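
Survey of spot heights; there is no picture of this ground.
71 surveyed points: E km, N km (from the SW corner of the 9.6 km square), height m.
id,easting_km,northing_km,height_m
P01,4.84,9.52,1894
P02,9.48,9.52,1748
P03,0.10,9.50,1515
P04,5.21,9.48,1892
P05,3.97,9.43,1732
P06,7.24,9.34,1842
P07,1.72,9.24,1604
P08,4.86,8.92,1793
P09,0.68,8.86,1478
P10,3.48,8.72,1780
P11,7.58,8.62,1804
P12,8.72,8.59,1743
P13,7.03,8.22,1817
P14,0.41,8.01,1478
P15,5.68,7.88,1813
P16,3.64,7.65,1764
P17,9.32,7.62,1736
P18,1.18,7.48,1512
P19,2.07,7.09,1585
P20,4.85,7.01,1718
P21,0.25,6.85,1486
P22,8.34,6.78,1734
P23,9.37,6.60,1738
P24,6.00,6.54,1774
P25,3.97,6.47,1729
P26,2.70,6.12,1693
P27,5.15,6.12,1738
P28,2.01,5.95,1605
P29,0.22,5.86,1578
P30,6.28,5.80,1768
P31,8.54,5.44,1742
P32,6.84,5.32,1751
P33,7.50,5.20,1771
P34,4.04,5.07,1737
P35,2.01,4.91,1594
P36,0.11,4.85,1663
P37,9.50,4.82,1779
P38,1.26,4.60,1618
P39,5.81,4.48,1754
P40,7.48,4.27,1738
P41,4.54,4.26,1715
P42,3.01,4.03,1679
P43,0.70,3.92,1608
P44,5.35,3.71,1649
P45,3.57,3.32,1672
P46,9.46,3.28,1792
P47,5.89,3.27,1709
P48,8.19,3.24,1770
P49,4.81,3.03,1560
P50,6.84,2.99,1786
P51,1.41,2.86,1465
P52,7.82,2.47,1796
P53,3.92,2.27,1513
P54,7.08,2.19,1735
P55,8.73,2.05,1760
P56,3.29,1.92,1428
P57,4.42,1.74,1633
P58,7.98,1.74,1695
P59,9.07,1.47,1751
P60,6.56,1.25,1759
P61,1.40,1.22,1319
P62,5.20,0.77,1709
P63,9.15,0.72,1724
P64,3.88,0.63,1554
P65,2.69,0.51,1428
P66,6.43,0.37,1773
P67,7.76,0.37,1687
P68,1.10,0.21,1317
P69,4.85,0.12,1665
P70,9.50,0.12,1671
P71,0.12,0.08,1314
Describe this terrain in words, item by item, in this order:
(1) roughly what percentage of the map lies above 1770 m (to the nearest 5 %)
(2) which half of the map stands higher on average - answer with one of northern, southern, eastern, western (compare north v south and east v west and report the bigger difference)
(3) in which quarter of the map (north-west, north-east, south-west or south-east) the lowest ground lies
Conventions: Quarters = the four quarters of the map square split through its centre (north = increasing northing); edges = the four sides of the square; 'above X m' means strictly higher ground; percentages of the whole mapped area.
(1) Roughly 20 % of the ground is higher than 1770 m.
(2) The eastern half stands higher on average than the western half.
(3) Look to the south-west quarter for the lowest ground.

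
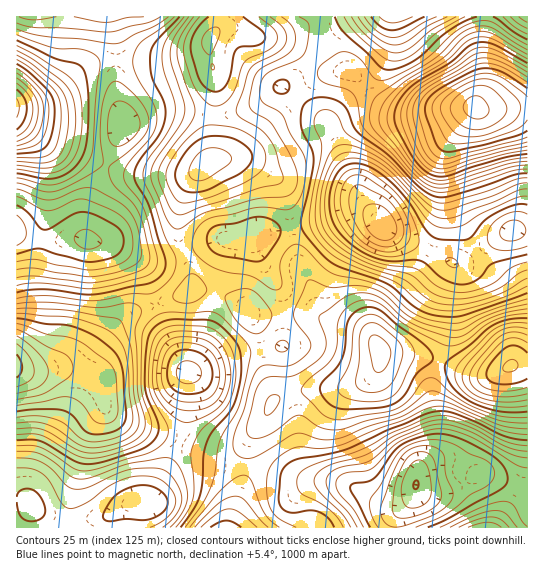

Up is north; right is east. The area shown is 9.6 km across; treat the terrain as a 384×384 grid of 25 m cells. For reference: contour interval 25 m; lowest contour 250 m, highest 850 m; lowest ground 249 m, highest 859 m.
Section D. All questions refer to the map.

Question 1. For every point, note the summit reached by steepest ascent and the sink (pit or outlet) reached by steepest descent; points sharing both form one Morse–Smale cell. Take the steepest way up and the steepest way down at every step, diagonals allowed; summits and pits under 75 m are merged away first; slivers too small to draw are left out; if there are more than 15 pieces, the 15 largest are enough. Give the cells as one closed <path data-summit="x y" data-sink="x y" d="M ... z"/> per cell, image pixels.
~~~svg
<path data-summit="475 107" data-sink="382 226" d="M313 61l-3 0-27 26 45 36 33 76 25 30 68 35 11-3 46-30 17-1-1-122-48 1-10-2-36 4-31 0-9-3-16-9-27-28-20 1z"/><path data-summit="207 163" data-sink="382 226" d="M235 28l-13 0-5 3-6 6-3 6 7 34 0 26-3 11 1 37-2 10-22 21-8 19-4 29 6 21 35-11 28 0 25-9 43-7 39-13 12 0 9 6 1-2-16-21-31-71-45-36 28-26-28-18-12-4-14-2z"/><path data-summit="379 350" data-sink="382 226" d="M365 211l-12 0-23 9-59 11-18 7 8 23 20 33 3 20 33 1 14 6 16 3 19 8 17 21 36 3 20 5 10-31 2-36 5-17 0-11-13-9-53-25-15-15z"/><path data-summit="207 163" data-sink="17 231" d="M207 47l-8 6-28 7-55 1 0 30 7 35-35 81-3 19 0 12 2 2 22 3 36 16 20 0 18-6-6-23 4-29 8-19 22-21 2-10-1-37 3-11 0-26z"/><path data-summit="17 366" data-sink="143 502" d="M17 368l0 132 8 1 10 10 20 6 43 2 7-2 24-13 17-1 6-6 27-52-1-4-49-17-16-8-9-11-5-27-6-3-23-6-45 2z"/><path data-summit="379 350" data-sink="415 485" d="M382 352l-2 1 0 10-4 8-9 9-8 4-22 5-35 2-9 2-1 2 7 24 1 38 5 13 9 7 28 6 39 20 17 2 11-5 4-6 6-24 14-19 4-9-5-60 8-20-21-6z"/><path data-summit="510 366" data-sink="189 373" d="M202 289l-11 0-8 6-27 10 11 26 21 42-1 40-7 29 22 9 27 2 9-4 10-10 17-22 9-17 18-7-5-34-4-10 1-34-31 0-15-14-19-8z"/><path data-summit="17 366" data-sink="17 231" d="M18 233l-2 1 0 133 2 2 53 0 14 3 10-19 26-33 12-8 23-9-9-28-6-9-7-7-19-12-13-6-11 0-8-2-34 2-22-4z"/><path data-summit="17 107" data-sink="17 231" d="M115 60l-21 3-16 9-16 16-12 8-17 7-17 3 1 127 32 8 20-2 18 0-2-13 3-19 35-81-7-35z"/><path data-summit="475 107" data-sink="395 17" d="M485 16l-124 0-26 16-24 29 19 11 20-1 27 28 20 10 36 2 42-4 9-20-1-42z"/><path data-summit="510 366" data-sink="415 485" d="M443 363l-4 0-7 19 5 60-4 9-12 14-2 8 11-8 20-2 20 9 32 8 25 12 1-125-17-2-20 10-18 0z"/><path data-summit="510 366" data-sink="382 226" d="M527 231l-16 0-46 30-10 4 1 12-5 17-2 36-8 33 32 12 18 0 20-10 17 1z"/><path data-summit="17 366" data-sink="189 373" d="M155 304l-22 8-12 8-26 33-11 20 15 5 5 27 9 11 66 27 5-13 3-17 1-40-21-42z"/><path data-summit="17 107" data-sink="106 17" d="M110 16l-93 0-1 89 17-2 17-7 12-8 16-16 16-9 21-3 1-19z"/><path data-summit="379 350" data-sink="189 373" d="M317 315l-33 0-1 34 4 10 5 34 18-4 36-1 21-8 9-9 4-8 0-13-5-9-13-12-31-8z"/>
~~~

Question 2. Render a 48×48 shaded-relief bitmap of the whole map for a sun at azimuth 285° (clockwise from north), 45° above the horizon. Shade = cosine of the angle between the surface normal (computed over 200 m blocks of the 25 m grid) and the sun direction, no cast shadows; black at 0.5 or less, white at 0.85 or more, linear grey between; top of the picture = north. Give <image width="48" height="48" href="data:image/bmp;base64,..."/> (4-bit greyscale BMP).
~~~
<image width="48" height="48" href="data:image/bmp;base64,Qk32BAAAAAAAAHYAAAAoAAAAMAAAADAAAAABAAQAAAAAAIAEAAATCwAAEwsAABAAAAAAAAAAAAAAABEREQAiIiIAMzMzAERERABVVVUAZmZmAHd3dwCIiIgAmZmZAKqqqgC7u7sAzMzMAN3d3QDu7u4A////AImqmIiaqr3//8qHZmiZhlM0aLzd3tyWVYmqqIeImazv/9uXZWiZhkRFZ5vN3dyodomrqHd3iJvf/9uXZWiYdVZlVXrM3My6h5mrqHZmeJrN7tyoZmd3ZWd2Q1nMy7u7mImrqXVVZ4q83cupdmZ2VWd1MkjNupq7qYmruXVEVnmrzMupdmZmVVZlITe9uYm7qYiaqXVDRWebzMuph2Z3ZUVUESarupmqmXiaqoZDNEaKvMuph2Z4dlRDEBR5qqqqiGeaqpdkMzV5vMzKh2eJh2RDIRJHiZqph2eJq6l1MjRorN3cqHeJmHVEMhE1eJmYd2Z4mqqFMiRoq97tuXeKqYZlQyI1eIiHZmZ3maqFIRNoq97+yoiaqph2VDNGiZh3ZmZmiZmEEANoq9//25mau6mHZTRoq7mHZlZmeJl0AAFYrN//26q7u7uodUR6zduYdlZneJl0EABHq9/+26q8zMy5dUV6ze3Jh1Z3iIh1IABHm97tupq8zN3KhlZ5ve7bmGZ4iIh2MAE2is3cqZq7zd3KhmZ4rO7tqGeJmIh2QhJGebzLmImrvN7ahmZ4m9/9qXiJmIiHVDRWeKu6h4mqvN7admZ4m9/tuZmZmYmYdlVnd5u6h4mqq83JZFaJq97tuqqqmZmqmHiId5q5iIq6q8y4VFZ5q83dy7qpmZq7qZqpiJqpiJq6qruoVVZ4mrzNzLqpmaq7uru6mJmpiJqqmaqYZmZnibvN3aqZmZq7y8zLmImZiaupiJmHd3dniau8zKqZmZq7zN3LmImZmruYd3dniZh3iaqru7qZmZq8zd3Kh4mZq7uXZmVWirqYiZmau7qYiJqr3e25d3iZq7uWVURWnNypiId5q8uYiJmrzu24ZniImrqFRERXrO25iHZnmruXd4mqze23VWd3ialkI0RXrO25h2VFiaqXd4mave24ZWZmeJhSEjVorN25dlVEaKqHZ4mavN3JdlZmd4dBATZ4rN24ZVVEVpmGVomqvN3KhmZmd3YwADaJvNynREVERYh2RWirzN3Ll2Zmd3ZBACaavNymMjMzRHdlQ1erze7cqXdmZ3ZSACWKvN23MSIiNFZkM0aL3u7tuph3ZmZkIkaKvd3JUiISI0VUMzR6zu7ty5mHZmZlVWiave7bhUMiIzMzMyNYve7u26mIdmZmeJqrze7cqGVDMyIiMyJHrO7ty6mId2ZmebvMze7cuodVVCISMyJHrN3dy5iIiHdmebzN3u7cy5hmVTISMzNHq8zNy5dmeIh3eavM7//t3Kh3ZjIjNERYq7vMy5ZUV4mYiZq73//+3bl3ZjM0VVVoq7vNy5ZDRompmZmZvv/+7sqHZjNGd3Z5q7zN25ZDRXiaqpiInO7/7tuXVUVXiIeJq7zdy5dVRFaJqqh3is7u/+uWVWZ4mZiJu83uyod3ZUVomph2ec3u/+uGVXeJmZmavM3v24eIdlRXiYdmes3u7tuFVYmZmZmqu87/7JiIh1VniHZVes3u7tp1VZmqqZmqq87//bmHdmZ4h1RFes3d7tuFVQ=="/>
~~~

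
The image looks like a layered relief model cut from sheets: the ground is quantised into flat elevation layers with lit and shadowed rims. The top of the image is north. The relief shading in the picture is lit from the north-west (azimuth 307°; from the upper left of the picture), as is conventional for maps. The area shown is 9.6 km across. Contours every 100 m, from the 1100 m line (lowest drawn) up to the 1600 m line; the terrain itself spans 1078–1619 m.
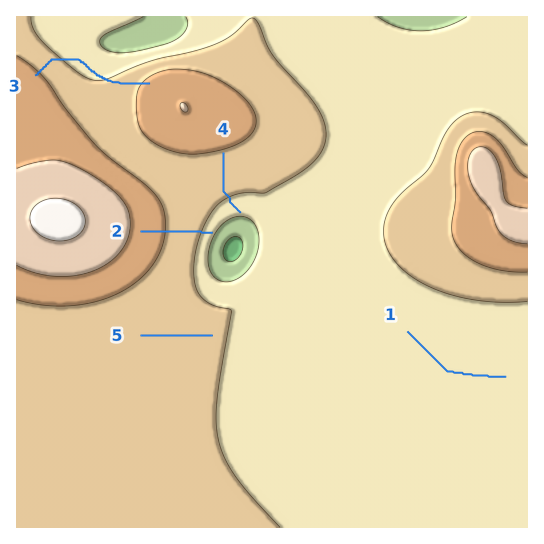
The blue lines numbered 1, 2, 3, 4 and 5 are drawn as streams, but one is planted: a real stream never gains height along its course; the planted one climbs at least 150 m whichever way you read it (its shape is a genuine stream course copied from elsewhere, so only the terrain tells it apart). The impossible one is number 3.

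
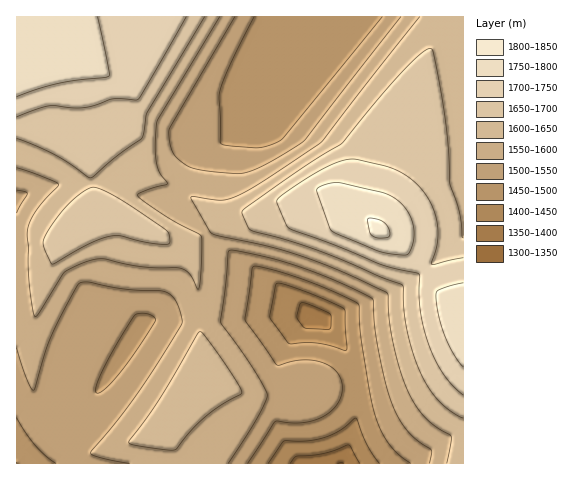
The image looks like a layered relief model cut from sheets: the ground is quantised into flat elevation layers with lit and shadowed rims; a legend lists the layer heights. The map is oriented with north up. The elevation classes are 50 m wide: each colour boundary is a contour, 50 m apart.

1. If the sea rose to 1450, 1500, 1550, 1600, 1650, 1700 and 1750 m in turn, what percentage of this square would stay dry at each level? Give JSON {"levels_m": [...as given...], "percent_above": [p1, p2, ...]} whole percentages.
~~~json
{"levels_m": [1450, 1500, 1550, 1600, 1650, 1700, 1750], "percent_above": [97, 84, 65, 47, 30, 15, 6]}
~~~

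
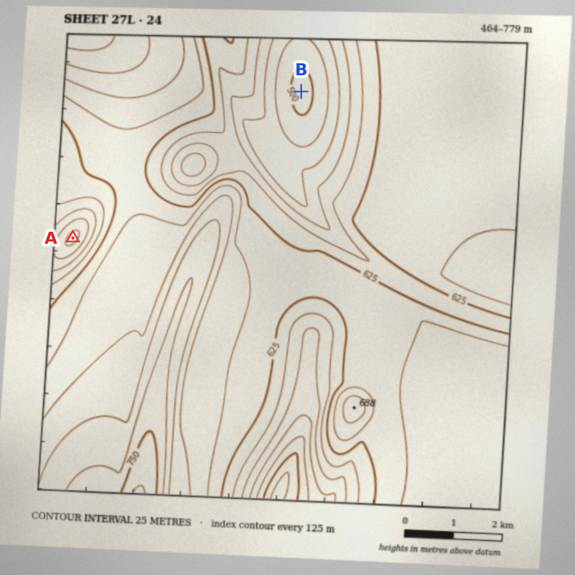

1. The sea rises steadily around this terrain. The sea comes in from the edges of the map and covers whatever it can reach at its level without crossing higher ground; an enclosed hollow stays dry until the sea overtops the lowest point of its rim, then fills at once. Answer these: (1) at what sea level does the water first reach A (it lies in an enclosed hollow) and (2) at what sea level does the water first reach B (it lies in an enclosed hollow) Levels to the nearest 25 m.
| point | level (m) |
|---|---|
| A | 550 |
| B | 525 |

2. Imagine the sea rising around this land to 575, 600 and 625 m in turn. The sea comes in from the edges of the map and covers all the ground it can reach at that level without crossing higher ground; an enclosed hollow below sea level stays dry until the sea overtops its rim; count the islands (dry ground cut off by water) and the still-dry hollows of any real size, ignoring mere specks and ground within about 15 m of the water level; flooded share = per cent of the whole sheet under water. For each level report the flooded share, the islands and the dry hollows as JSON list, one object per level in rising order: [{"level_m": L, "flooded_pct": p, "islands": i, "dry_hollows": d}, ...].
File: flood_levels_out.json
[{"level_m": 575, "flooded_pct": 12, "islands": 0, "dry_hollows": 1}, {"level_m": 600, "flooded_pct": 19, "islands": 0, "dry_hollows": 0}, {"level_m": 625, "flooded_pct": 30, "islands": 0, "dry_hollows": 0}]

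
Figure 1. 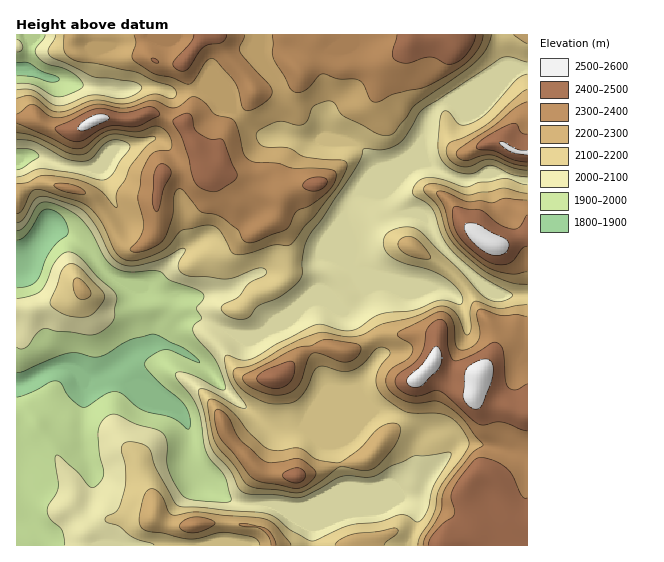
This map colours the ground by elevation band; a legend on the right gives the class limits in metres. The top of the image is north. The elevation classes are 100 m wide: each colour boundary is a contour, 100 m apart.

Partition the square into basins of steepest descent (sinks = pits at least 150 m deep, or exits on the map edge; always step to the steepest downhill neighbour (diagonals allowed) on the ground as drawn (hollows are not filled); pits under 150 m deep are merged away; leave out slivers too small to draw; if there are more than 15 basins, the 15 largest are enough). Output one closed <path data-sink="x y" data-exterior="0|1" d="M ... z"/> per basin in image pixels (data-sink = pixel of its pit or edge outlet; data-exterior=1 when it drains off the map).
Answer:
<path data-sink="17 265" data-exterior="1" d="M527 34l-383 1 3 17 7 9 7 2 23 0 0 6 9 22-1 18-8 16 17 32 8 10-8-1-32 5-8 5-5 25 0 30-10 12-9 6-8 0-9-8-21-36-14-12-35-10-13 0-15 8-6 6 1 349 511-1z"/><path data-sink="17 159" data-exterior="1" d="M153 113l-19 6-33-1-26 12-25-3-13-8-20 0-1 77 21-13 13 0 28 7 17 10 10 15 12 22 9 10 11 2 5-3 11-10 3-5 0-30 5-25 8-5 32-5 8 1-12-16-14-28z"/><path data-sink="23 69" data-exterior="0" d="M143 34l-126 0-1 85 21 0 9 7 16 4 13 0 26-12 33 1 15-6 34 10 10-19 0-13-9-22 0-6-23 0-7-2-7-9-2-16z"/>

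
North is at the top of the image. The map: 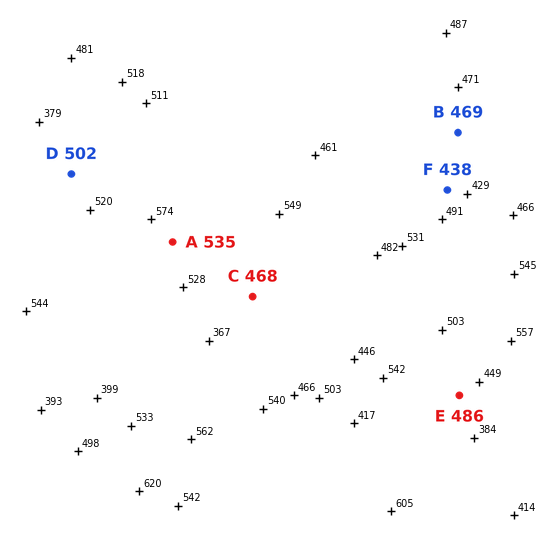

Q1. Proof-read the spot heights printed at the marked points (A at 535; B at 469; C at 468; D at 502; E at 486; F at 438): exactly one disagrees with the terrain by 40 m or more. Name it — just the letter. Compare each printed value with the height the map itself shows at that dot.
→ D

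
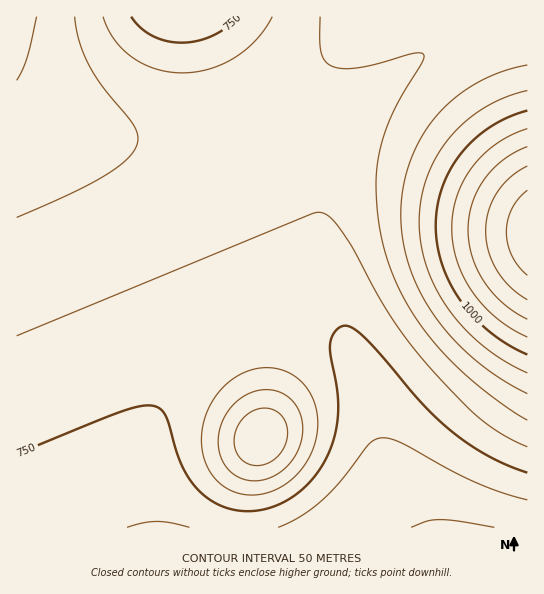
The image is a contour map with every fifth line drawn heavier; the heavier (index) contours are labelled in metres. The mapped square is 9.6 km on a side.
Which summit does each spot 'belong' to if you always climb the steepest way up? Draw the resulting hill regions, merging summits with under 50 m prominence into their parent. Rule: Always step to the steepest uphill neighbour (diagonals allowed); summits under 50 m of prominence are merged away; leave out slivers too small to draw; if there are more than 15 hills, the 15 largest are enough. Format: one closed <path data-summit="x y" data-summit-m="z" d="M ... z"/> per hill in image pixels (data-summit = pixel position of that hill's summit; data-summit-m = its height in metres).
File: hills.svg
<path data-summit="527 233" data-summit-m="1237" d="M527 16l-328 1 42 112 66 157 13 24 24 28 13 28 16 47 12 54 25 61 118-1z"/><path data-summit="17 17" data-summit-m="917" d="M198 16l-182 1 1 511 128 0-5-29 0-29 3-20 10-35 12-22 16-22 20-18 20-13 21-9 23-6 33 0 29 8 11 6 10 8-7-13-21-24-13-24-66-157z"/><path data-summit="261 438" data-summit-m="944" d="M298 325l-33 0-36 11-28 17-26 26-22 36-10 35-3 20 0 29 4 27 2 2 263-1-18-44-20-80-20-50-13-14-17-8z"/>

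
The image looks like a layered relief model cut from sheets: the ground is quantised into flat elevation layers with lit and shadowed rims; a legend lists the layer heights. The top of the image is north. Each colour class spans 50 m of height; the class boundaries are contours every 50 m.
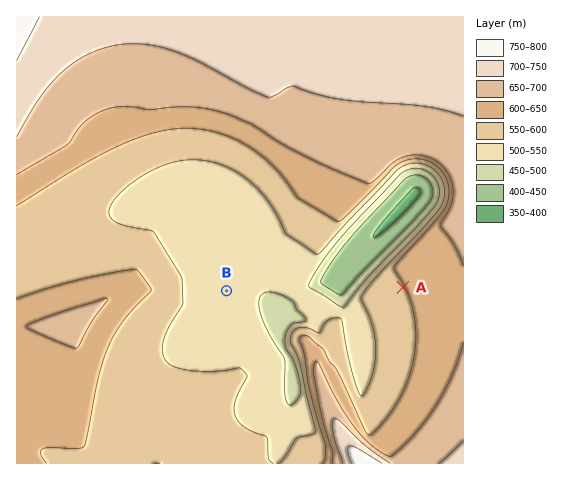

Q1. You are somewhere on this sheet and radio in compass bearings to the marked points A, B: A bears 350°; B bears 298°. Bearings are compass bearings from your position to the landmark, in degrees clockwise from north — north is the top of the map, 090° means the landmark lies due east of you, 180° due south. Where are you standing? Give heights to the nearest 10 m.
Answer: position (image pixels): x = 422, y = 394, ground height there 630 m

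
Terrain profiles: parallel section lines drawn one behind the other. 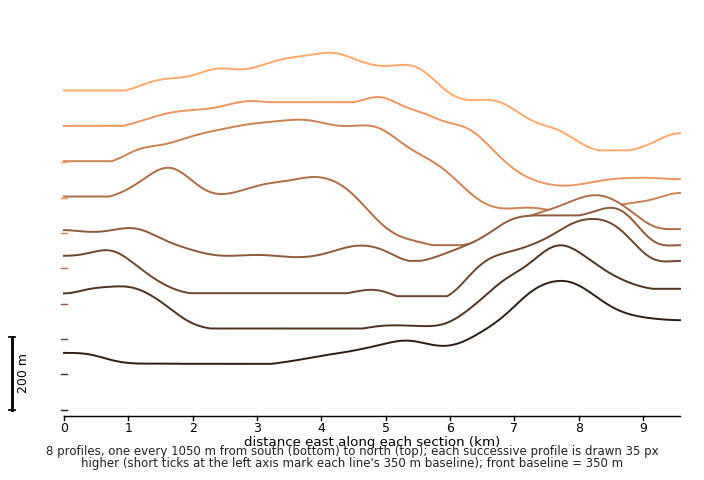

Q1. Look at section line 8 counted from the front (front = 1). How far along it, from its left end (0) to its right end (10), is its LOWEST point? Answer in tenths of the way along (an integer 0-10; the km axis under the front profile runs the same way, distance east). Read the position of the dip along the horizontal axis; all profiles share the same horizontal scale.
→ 9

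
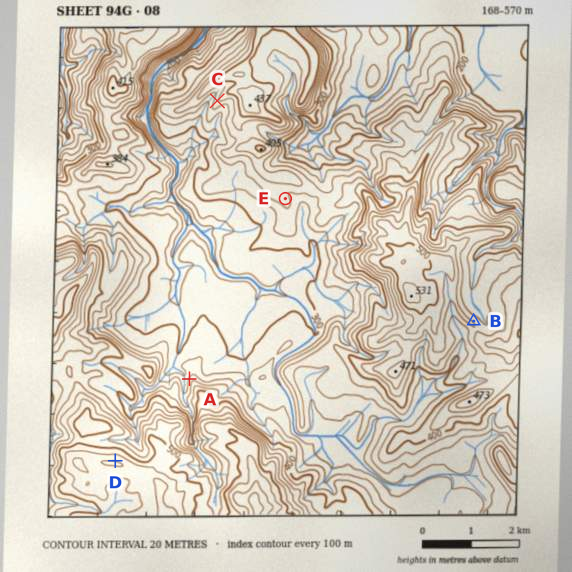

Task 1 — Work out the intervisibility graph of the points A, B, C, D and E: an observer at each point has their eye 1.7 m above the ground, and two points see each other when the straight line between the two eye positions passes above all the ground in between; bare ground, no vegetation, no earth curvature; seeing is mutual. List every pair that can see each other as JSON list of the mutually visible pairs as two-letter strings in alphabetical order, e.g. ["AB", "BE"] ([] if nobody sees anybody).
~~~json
["AC", "AE", "CD", "DE"]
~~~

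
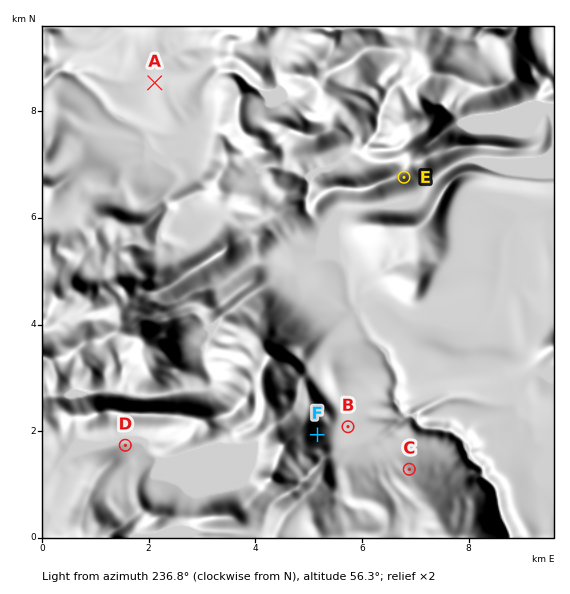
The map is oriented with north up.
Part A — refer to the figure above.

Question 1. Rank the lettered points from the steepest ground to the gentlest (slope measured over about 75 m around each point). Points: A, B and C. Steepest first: C A B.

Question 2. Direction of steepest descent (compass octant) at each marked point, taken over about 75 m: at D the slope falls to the N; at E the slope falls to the SE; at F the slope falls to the E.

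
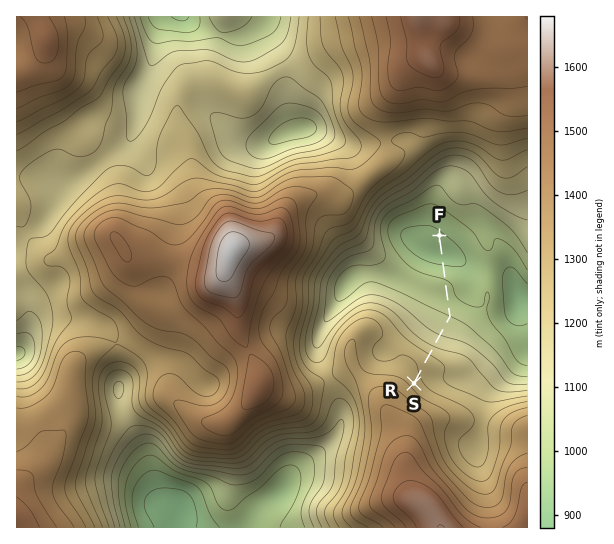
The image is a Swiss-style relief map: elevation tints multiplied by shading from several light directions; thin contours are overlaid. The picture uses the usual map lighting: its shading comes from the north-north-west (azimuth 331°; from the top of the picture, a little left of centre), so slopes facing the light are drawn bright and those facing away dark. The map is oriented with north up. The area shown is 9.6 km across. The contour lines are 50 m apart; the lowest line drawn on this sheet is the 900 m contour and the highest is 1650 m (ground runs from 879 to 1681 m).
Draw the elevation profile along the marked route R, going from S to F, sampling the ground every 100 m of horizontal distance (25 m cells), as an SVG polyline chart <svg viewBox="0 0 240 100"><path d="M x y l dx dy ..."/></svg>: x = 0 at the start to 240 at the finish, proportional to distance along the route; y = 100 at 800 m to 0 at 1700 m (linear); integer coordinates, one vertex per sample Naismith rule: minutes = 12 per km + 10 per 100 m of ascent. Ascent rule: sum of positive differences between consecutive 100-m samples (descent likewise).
<svg viewBox="0 0 240 100"><path d="M0 47l8 2 8 1 8 1 8 0 9 2 8 2 8 3 8 4 8 2 8 2 8 2 8 1 8 1 9 2 8 1 8 2 8 1 8 1 8 0 8 0 8 1 8 1 9 2 8 2 8 2 8 1 8-1 8 0 8-1 5 0"/></svg>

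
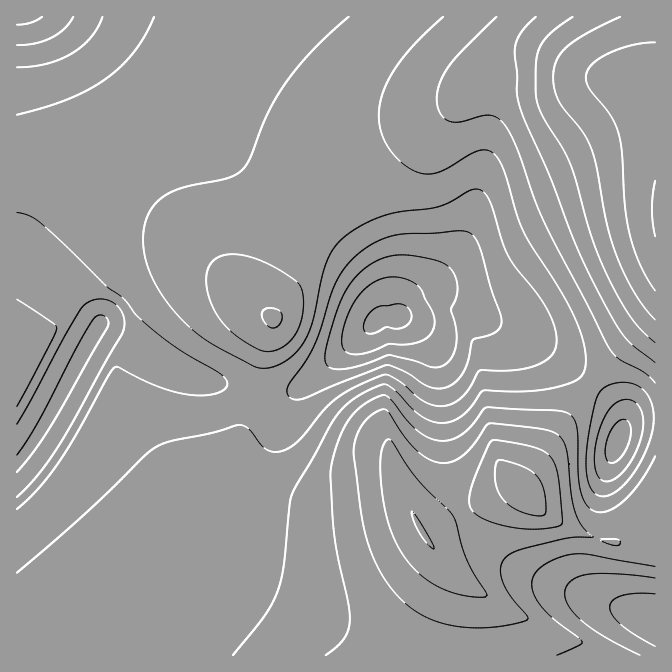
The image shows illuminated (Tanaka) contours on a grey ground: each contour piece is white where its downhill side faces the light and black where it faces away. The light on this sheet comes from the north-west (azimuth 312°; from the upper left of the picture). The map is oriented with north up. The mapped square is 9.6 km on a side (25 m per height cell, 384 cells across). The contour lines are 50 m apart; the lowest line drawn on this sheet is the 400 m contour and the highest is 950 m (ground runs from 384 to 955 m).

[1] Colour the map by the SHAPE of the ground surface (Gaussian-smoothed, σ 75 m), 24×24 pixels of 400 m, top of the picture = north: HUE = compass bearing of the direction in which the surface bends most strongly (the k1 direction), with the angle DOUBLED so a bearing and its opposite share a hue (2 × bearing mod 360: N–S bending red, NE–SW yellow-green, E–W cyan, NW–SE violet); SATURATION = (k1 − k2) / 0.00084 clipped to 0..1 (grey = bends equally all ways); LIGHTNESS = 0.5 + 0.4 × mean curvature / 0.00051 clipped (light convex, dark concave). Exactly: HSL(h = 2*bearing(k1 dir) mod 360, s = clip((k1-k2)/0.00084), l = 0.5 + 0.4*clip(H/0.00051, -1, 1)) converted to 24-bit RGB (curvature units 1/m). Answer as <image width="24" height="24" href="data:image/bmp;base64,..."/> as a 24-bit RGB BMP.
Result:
<image width="24" height="24" href="data:image/bmp;base64,Qk32BgAAAAAAADYAAAAoAAAAGAAAABgAAAABABgAAAAAAMAGAAATCwAAEwsAAAAAAAAAAAAAf39/f3+Af3+Afn+AfX+AfICAeoGAeIJ/d4J7eIF3goJ2hntxi3Frj2lmkGZjj2tkjHZoioJrg4ltbZuAd9TgfNrxSc3cilo2f39/f39/f3+Af3+AfoCAfYCAe4CAeoB+en98e355f3l2hHFwiWptjmZpkmRlk21mkntqf59whOrha+zulac7d08tdkspdUgof39/f39/f39/f3+Afn+Afn+AfX+AfH9/e31+fXp9f3V8hHB7iWt5j2h2lGlxlnBufsibh/PXpXo7fVAxdkw0e0Mwe0csdkksf39/f39/f39/f39/f3+Afn+AfX5/fH1/e3p/fHeAf3OChW+Gi2yHkWyFlnGBhsyOdummjjhDkTs0jFk6cFNGhT5XyEe9dcfskXyNf39/f39/f39/f39/fn+AfX6AfHyAenmAeXWCenGEfm2IhmyMkXCQpJ5+lPSbkz15oDltrDdRtGdCT+zgcrv/nZb3tn+2/6XcnXqJf39/f39/f39/fn+AfX6Ae3yAeHuEcHGOeW2NeWuGf2yIh3eMqOuYaku3kj2mvjS51Fyw0vnrbO+/AFyVoh3t4nukEH5R/6rBiH5/f39/f3+Afn+AfX6AfH2Bc5OEW4Cdc1isoWCpgXGFe5KHsfibUT+faTW1mTDR0/ffx6id1s99AUtRAQ1Z9XGNAFI/ENS08Y2Tf4CAf4GBfYKFe4CJe32Lf515UI6QRFSOmVG0tn2mfsN/fvV3MjuoRyuvX2TbqtabuoWX75+MJX98ACEzzVg3AF9YA1dW/4qGoYB8e46ReJCedIWlc3Omp4+NYIKNNV6GRlyjrpTA5vLPT9yiKzKXPSeSsup2n4V7pHGJ63V87zpzABgzE2QpDcLEAFBUEJ6i+cGwdqapcZKfZWaNhFljt3JIlo1LLYNyIK64crHJ9/DUq0/GMih4Pihyx+1whG5rjWJsxVRj/0eCUwmIDldS/6OeA1heAVVb/96Vkm5lfkM9eUEoc1AnmG0i1MUSFZ0KAIc7EqVv69aG5juAVidvRSxeyvFfe2hafV1Xk0hQ4Cdc4h24M1aN6ZmXSw3xAFFTg/oAyxgZhzg9klZhmmKQmXSi28WkftFtB58+ADYXP5MNzBoqnCBpcTNswOZTeGNTdVdQe0ZPnUZYvE6Eimaff6mc+ZjRDTuIECMd95YvdnuXdXyjd3ushqW9vtfM38TDZnqgIVFOFFcOMy0Tgi0gTdFZs4VTgGFYcVJbdlVjhWBpmW12mYKLkm14jDhT/w2jCEHcbtmWdo2cc4OaeaKmgLekibOT346TzVSHXkB3NU1gOVJ6N8iNbZ9boVhYkWBjeFp5dWR8f3OCi4OCl5eLfzFAgz1RbnaSeampd5SZdYORdpiaeaeTeaZ/kJZyrVtd6FGBrUeaQ016TX94SY9QToJciGN2nWp2d2OIamiJdnyMhZGPjZqLcktrc5mUeKeeeZaXd4OMd46Qd5qLd5p5jJFxi3Bmi2Bjt11702Koe1SiW3eLZJVvSI99TmiEmXSCfW6PanKQdoWSg5WRiZ2JXIKudqWiepOSeoOIeYiJeI+Fd5B4h4t0iHdsh2lph2xyiHJ6rnCWwWrBeWmifpaIU5iRNV2DjXWIinmNb3yNdY2Qf5WKh52EdoCWe4iMfIKFe4OFe4eDeoh7goZ4hXtzhXJxhXN4hXZ+hniCiHiFm3WXpXasoouZbIqULVF9aG2DjYN7c4eFco6EeJZ9hJ59fX6EfX+DfYCDfYOCfIN+gIN7gn55gnh4gnl9g3qBhHuFhXqGh3mIiXeKj3iIpXp5nHFzNU97V2Z8lI1ydIpvao9ybphufp90fX6HfX2Hfn6Ff4CCgYF+gX59gHx9gXx/gX2CgHyDgHyFgXuHgnmJhHeMjXaQoXqGq3h9RU2IR1eClot1hZVvZZNoZptmdqBseXmVgHmThXuOh32IhH6Cgn6AgX6Af36Bfn2CfX2DfXyEfHuGe3mJfHaNgHWSm3ydsYOXZlWpM0qjoX+mn5eKd5qEbp58cJ5ydHCmiHGilnSbkniNinuDhH6AgX+Bfn+Bfn+BfX+CfH6De36FeXyHdnuKdHiPfXqVpoqfjnKqM0CTgW+esKKmj5mshJikg5uWcWCgmWChoGaNmm9+kHd6h318goB/f4CAfoCBfYCBfICCe4GDeYGEd4KGdIKJdYSMkYKQp2mfRkKlYrW5mLGumo+rlIejlIiZcFNrhFBgmFlYnXVmlIJzioR7g4N+f4F/foGAfYGBfIGBe4KBeoOCd4OCdIWCcoaCd4WEfXSSZnilaaeke5WCkoGCmn+Mmn+N"/>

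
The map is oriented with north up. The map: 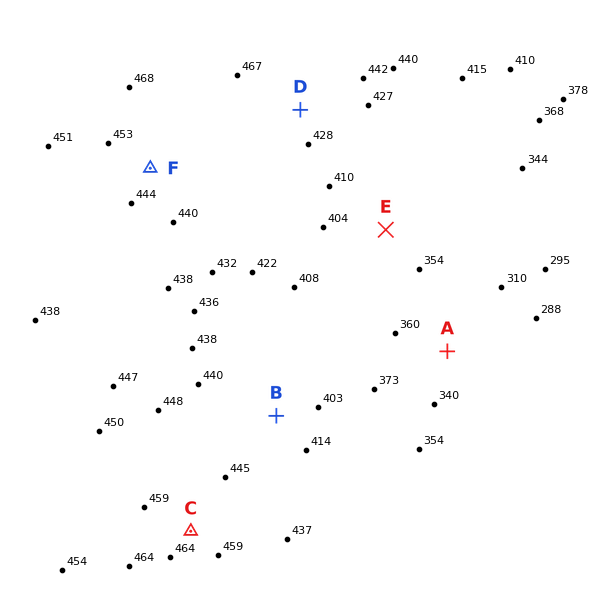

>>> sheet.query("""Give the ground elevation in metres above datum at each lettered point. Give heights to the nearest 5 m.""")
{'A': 330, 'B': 420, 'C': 460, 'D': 445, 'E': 375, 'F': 450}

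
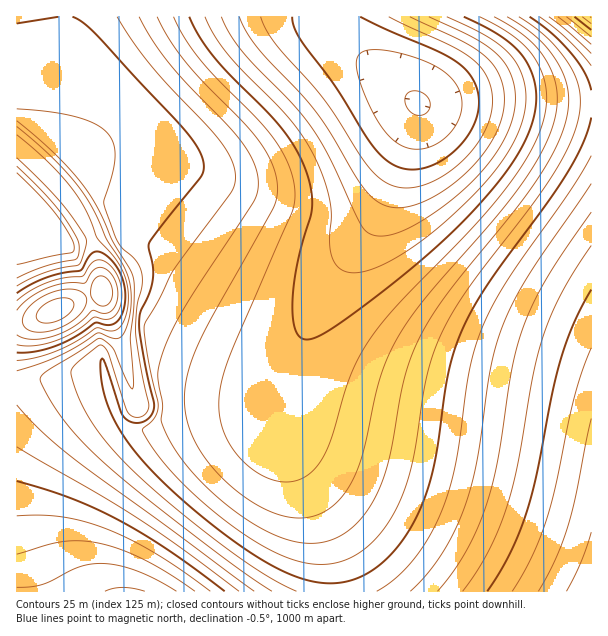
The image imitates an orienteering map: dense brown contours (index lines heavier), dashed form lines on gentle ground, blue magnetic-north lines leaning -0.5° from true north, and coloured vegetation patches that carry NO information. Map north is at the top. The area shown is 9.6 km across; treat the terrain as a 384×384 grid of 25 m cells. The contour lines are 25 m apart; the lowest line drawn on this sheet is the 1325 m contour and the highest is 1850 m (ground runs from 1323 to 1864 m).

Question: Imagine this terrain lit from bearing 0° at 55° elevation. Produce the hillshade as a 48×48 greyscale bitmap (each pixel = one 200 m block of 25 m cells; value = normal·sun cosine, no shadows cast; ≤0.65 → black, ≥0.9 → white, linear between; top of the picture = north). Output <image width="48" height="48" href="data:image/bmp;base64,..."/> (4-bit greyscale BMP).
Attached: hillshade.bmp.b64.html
<image width="48" height="48" href="data:image/bmp;base64,Qk32BAAAAAAAAHYAAAAoAAAAMAAAADAAAAABAAQAAAAAAIAEAAATCwAAEwsAABAAAAAAAAAAAAAAABEREQAiIiIAMzMzAERERABVVVUAZmZmAHd3dwCIiIgAmZmZAKqqqgC7u7sAzMzMAN3d3QDu7u4A////AMy7u8zN3e7u7u7u3d3dzMzMzMy7u7u7u8u7vMzN3e7u7u7u3d3czMzMzMu7u7u7u8u8zMzd3u7u7u7t3d3MzMzMzLu7u7u7u7vMzN3d7u7u7u3d3czMzMzLu7u7u7u7u7zMzN3e7u7u7t3d3MzMzMu7u7u7u7u7u8zMzd3e7u7u3d3czMzMu7u7u7u7u7u7u8zMzd3e7u7d3d3MzMy7u7u7u7u7u7u7u8zM3d3d3d3d3czMzLu7u7u7u7u7u7u7uszM3d3d3d3dzMzMu7u7u7u7u7u7u7u7uszMzd3d3dzMzMu7u7u7u7u7u7u7u7u7qszMzM3czMzMy7u7u7u7u7u7u7u7u7u7qszMzMzMzMy7u7u7u7u7u7uqqqqqqqqqqszMzMzMu7u7u7u7u7u7uqqqqqqqqqqqq7vMzMy5ebu7u7qqqqqqqqqqqqqqqqqqu7u7u7umRquqqqqqqqqqqqqqqqqqqqqru7u7u7uXiKqqqqqqqqqqqqqqqqqqqqqru7u7u7uJu6qqqqqqqqqru7uqqqqqqqq7u5qqqqp6u6qqqqqqqqu7u7u7uqqqqqq7u2ZniamKuqqqqqqqqqu7u7u7u7u6qru7uzIiRXeKuqqqqqqqqqu7u7u7u7u7u7u7uzEAATN6qZmZmqqqqru7u7u7u7u7u7u7u1QgAABYqZmZmaqqqru7u7u7u7u7u7u7u5hkMQA2iZmZmZqqqru7u7zMy7u7u7u7u9y6hjNFaJmZmZmqqru7vMzMzMy7u7u7u//+3Id3eJmZmZmqqqu7vMzMzMzMu7u7u////8ypiZmZmZmaqqu7vMzMzMzMzLu7u////+/bqpmZmZmZqqq7vMzMzMzMzMy7u87//v/9upmZmZmZmqq7vMzN3d3MzMzLu7vN2+/supmZmZmZmqqrvMzN3d3dzMzMy6qqeM3LqpmZmZmZmaqru8zN3d3d3MzMzKqoWc2qqZmZmZmZmZqqu8zM3d3d3czMzKqVe9yqqpmZmZmZmaqru8zN3d3d3dzMzKlVrduqqpmZmZmZmqq7vMzd3d3d3dzMzJVJzsqqqqmZmZqqqqu7zMzd3d3d3dzMzFSM7aqqqqqqqqqru7u7zMzd3d3d3czMzFjO26qqqqqqq7u7u7u8zMzd3d3d3czMzJ3uuqqqqqqru7vMzMzMzMzM3d3dzMzMzN/rqqqqqqu7zMzMzMzMzMzMzMzMzMzMu/67qqqqq7vMzMzMzMzMzMu8zMzMzLu7u+u7qqqru7zMzN3d3MzMu7u7u7u7u7u7u7u7u6q7u8zM3d3d3MzMu7uqqqqqqqqqqru7u7u7vMzN3d3d3MzLu6qqmZmZmZmZmbu7u7u7zMzN3d3d3My7uqqZmYiIiIiIiLu7u7u7zMzN3d3czMu7qpmYiHd3d3d3d7u7u7u8zMzMzMzMzLu6qZiHdmZmZmZmVbu7u7u8zMzMzMzMy7uqmYh2ZVVVVVVEQ7u7u7u7zMzMzMy7u7qpmHdlVEQzMzMzIbu7u7u7vMzMzLu7u6qZiHZVRDMzMyIiEQ=="/>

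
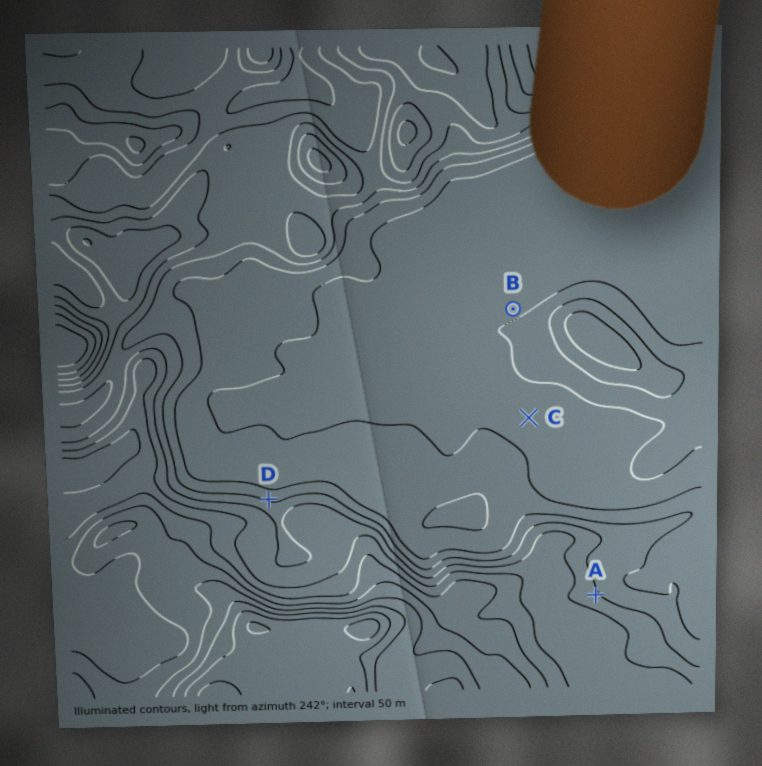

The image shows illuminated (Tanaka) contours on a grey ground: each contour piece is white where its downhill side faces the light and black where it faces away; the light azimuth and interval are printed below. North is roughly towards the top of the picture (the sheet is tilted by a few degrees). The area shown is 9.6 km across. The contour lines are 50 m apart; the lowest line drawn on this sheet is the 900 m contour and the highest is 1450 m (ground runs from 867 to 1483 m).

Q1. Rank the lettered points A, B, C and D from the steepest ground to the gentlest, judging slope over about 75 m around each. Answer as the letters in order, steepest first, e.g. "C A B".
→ D A B C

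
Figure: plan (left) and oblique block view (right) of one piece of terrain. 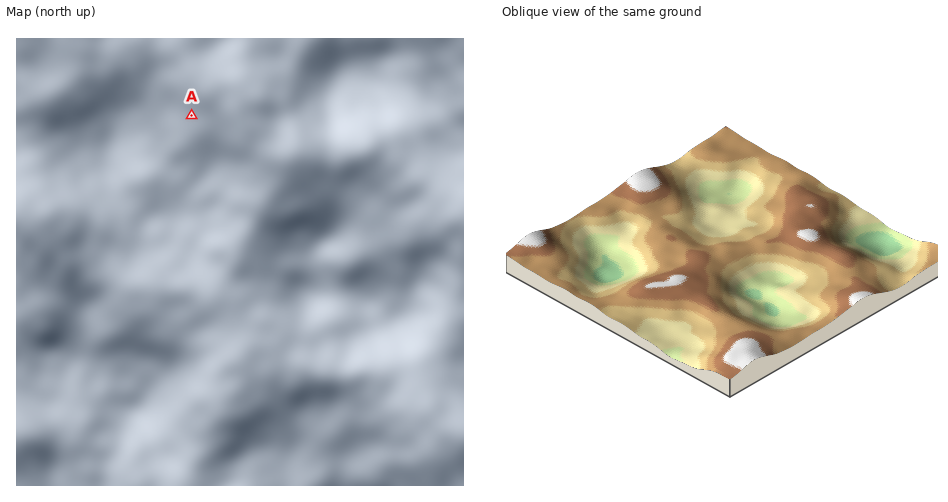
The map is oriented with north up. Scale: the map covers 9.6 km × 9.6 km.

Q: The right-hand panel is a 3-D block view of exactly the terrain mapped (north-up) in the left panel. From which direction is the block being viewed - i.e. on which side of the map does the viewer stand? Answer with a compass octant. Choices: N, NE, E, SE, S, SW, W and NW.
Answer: SE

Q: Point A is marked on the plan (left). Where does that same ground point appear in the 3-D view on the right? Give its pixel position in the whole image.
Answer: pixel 776 200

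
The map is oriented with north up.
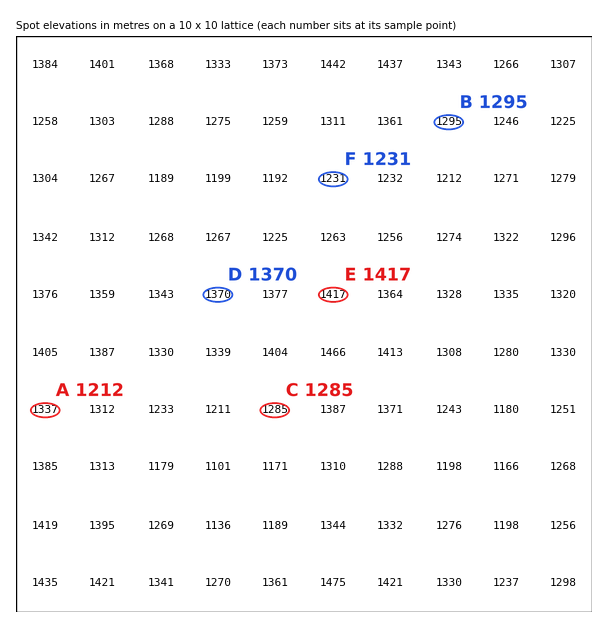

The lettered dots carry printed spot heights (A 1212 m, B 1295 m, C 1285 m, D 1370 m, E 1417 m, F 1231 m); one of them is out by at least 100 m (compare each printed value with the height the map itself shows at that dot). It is A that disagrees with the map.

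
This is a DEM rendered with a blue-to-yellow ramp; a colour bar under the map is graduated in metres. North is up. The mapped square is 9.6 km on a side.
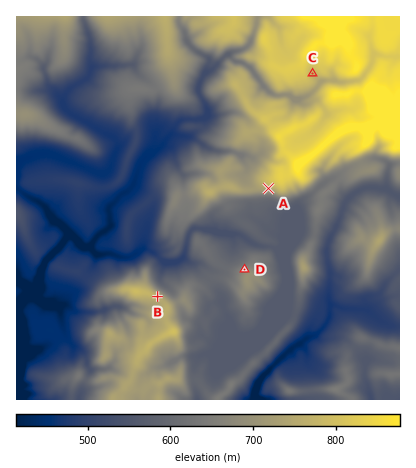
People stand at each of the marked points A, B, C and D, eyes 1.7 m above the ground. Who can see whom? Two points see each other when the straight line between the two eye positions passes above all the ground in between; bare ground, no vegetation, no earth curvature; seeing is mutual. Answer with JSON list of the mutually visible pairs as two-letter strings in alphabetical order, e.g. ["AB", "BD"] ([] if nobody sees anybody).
["AB", "AD", "BD"]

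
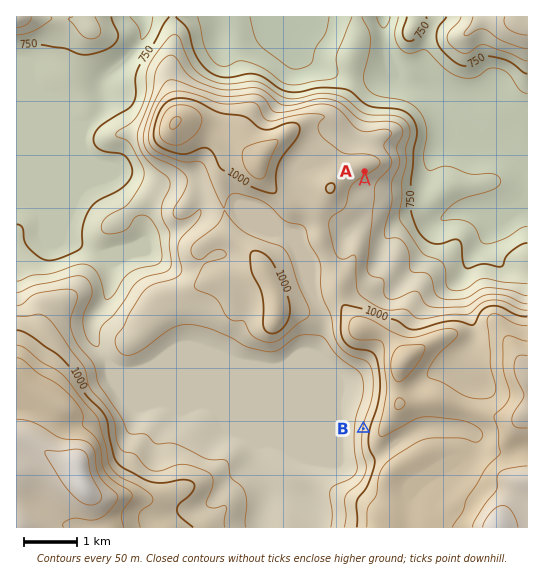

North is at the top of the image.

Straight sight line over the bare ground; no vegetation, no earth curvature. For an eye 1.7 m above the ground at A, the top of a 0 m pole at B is out of sight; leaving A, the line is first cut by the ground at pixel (364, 302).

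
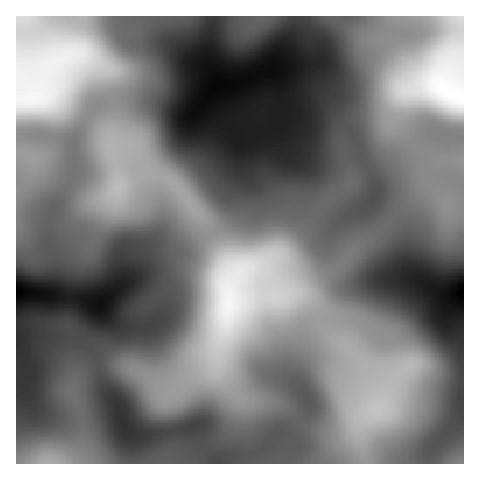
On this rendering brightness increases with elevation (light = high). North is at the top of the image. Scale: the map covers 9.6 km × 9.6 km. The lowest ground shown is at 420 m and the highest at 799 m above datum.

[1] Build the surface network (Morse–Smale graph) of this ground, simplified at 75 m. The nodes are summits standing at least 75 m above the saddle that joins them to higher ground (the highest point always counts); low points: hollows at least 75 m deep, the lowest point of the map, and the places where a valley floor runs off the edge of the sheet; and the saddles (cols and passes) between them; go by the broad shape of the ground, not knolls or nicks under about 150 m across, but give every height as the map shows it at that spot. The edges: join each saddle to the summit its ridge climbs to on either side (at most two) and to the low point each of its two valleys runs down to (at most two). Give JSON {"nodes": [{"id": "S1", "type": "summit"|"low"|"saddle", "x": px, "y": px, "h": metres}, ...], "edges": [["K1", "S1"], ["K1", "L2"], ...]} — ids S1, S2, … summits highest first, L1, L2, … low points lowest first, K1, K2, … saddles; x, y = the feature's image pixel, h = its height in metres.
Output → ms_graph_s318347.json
{"nodes": [
{"id": "S1", "type": "summit", "x": 445, "y": 89, "h": 799},
{"id": "S2", "type": "summit", "x": 34, "y": 97, "h": 786},
{"id": "S3", "type": "summit", "x": 229, "y": 305, "h": 785},
{"id": "S4", "type": "summit", "x": 49, "y": 463, "h": 675},
{"id": "L1", "type": "low", "x": 463, "y": 292, "h": 420},
{"id": "L2", "type": "low", "x": 17, "y": 292, "h": 421},
{"id": "L3", "type": "low", "x": 217, "y": 87, "h": 432},
{"id": "K1", "type": "saddle", "x": 113, "y": 101, "h": 632},
{"id": "K2", "type": "saddle", "x": 390, "y": 221, "h": 580},
{"id": "K3", "type": "saddle", "x": 98, "y": 367, "h": 548}],
"edges": [["K1", "S2"], ["K1", "S3"], ["K1", "L2"], ["K1", "L3"], ["K2", "S1"], ["K2", "S3"], ["K2", "L1"], ["K2", "L3"], ["K3", "S3"], ["K3", "S4"], ["K3", "L2"]]}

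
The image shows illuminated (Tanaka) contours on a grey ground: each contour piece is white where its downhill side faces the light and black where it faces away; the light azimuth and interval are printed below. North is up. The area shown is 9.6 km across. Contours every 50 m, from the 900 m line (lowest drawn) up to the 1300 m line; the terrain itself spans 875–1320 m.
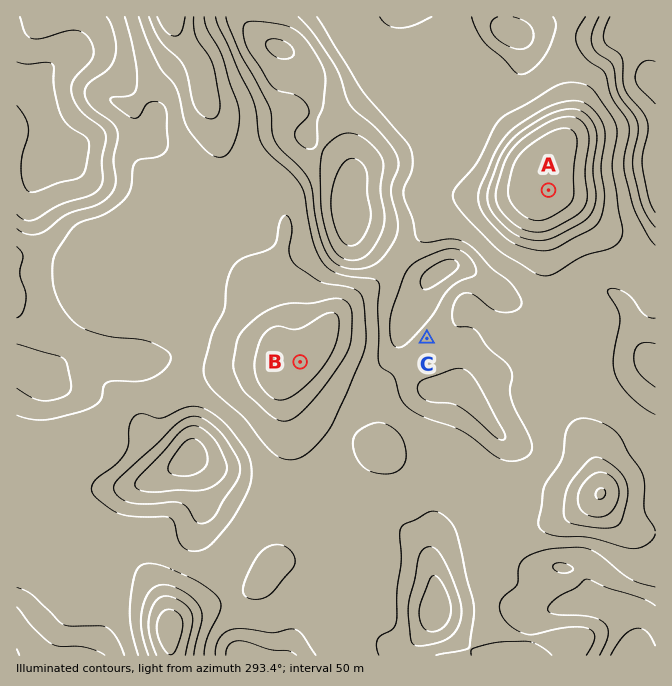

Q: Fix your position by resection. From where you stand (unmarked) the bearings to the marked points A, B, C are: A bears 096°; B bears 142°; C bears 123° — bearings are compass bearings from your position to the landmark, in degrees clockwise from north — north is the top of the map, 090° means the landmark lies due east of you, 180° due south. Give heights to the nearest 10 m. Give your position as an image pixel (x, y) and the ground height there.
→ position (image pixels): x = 132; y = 146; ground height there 1040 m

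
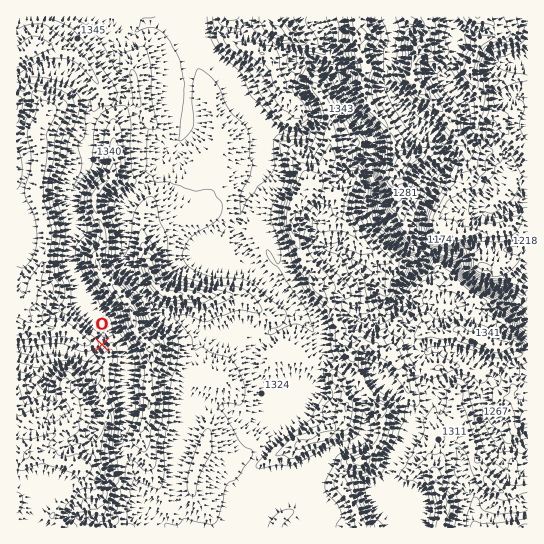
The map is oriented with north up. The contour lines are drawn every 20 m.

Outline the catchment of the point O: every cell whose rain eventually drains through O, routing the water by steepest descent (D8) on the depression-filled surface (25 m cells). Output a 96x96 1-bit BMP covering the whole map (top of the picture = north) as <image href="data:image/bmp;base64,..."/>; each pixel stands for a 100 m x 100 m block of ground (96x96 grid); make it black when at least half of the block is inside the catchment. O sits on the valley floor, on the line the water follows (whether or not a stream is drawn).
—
<image width="96" height="96" href="data:image/bmp;base64,Qk2+BAAAAAAAAD4AAAAoAAAAYAAAAGAAAAABAAEAAAAAAIAEAAATCwAAEwsAAAIAAAAAAAAA////AAAAAAAAAAAAAAAAAAAAAAAAAAAAAAAAAAAAAAAAAAAAAAAAAAAAAAAAAAAAAAAAAAAAAAAAAAAAAAAAAAAAAAAAAAAAAAAAAAAAAAAAAAAAAAAAAAAAAAAAAAAAAAAAAAAAAAAAAAAAAAAAAAAAAAAAAAAAAAAAAAAAAAAAAAAAAAAAAAAAAAAAAAAAAAAAAAAAAAAA/AAAAAAAAAAAAADf/AAAAAAAAAAAAAD//gAAAAAAAAAAAAD//gAAAAAAAAAAAAD//wAAAAAAAAAAAAD//wAAAAAAAAAAAAD//4AAAAAAAAAAAAD//4AAAAAAAAAAAAD//4AAAAAAAAAAAAD//4AAAAAAAAAAAAD//4AAAAAAAAAAAAD//4AAAAAAAAAAAAD//4AAAAAAAAAAAAD//4AAAAAAAAAAAAD//4AAAAAAAAAAAAD//4AAAAAAAAAAAAD//4AAAAAAAAAAAAD//4AAAAAAAAAAAAD//4AAAAAAAAAAAAD//4AAAAAAAAAAAAD//4AAAAAAAAAAAAD//4AAAAAAAAAAAAD//gAAAAAAAAAAAAD/8AAAAAAAAAAAAAD/4AAAAAAAAAAAAAD/AAAAAAAAAAAAAADgAAAAAAAAAAAAAADAAAAAAAAAAAAAAACAAAAAAAAAAAAAAAAAAAAAAAAAAAAAAAAAAAAAAAAAAAAAAAAAAAAAAAAAAAAAAAAAAAAAAAAAAAAAAAAAAAAAAAAAAAAAAAAAAAAAAAAAAAAAAAAAAAAAAAAAAAAAAAAAAAAAAAAAAAAAAAAAAAAAAAAAAAAAAAAAAAAAAAAAAAAAAAAAAAAAAAAAAAAAAAAAAAAAAAAAAAAAAAAAAAAAAAAAAAAAAAAAAAAAAAAAAAAAAAAAAAAAAAAAAAAAAAAAAAAAAAAAAAAAAAAAAAAAAAAAAAAAAAAAAAAAAAAAAAAAAAAAAAAAAAAAAAAAAAAAAAAAAAAAAAAAAAAAAAAAAAAAAAAAAAAAAAAAAAAAAAAAAAAAAAAAAAAAAAAAAAAAAAAAAAAAAAAAAAAAAAAAAAAAAAAAAAAAAAAAAAAAAAAAAAAAAAAAAAAAAAAAAAAAAAAAAAAAAAAAAAAAAAAAAAAAAAAAAAAAAAAAAAAAAAAAAAAAAAAAAAAAAAAAAAAAAAAAAAAAAAAAAAAAAAAAAAAAAAAAAAAAAAAAAAAAAAAAAAAAAAAAAAAAAAAAAAAAAAAAAAAAAAAAAAAAAAAAAAAAAAAAAAAAAAAAAAAAAAAAAAAAAAAAAAAAAAAAAAAAAAAAAAAAAAAAAAAAAAAAAAAAAAAAAAAAAAAAAAAAAAAAAAAAAAAAAAAAAAAAAAAAAAAAAAAAAAAAAAAAAAAAAAAAAAAAAAAAAAAAAAAAAAAAAAAAAAAAAAAAAAAAAAAAAAAAAAAAAAAAAAAAAAAAAAAAAAAAAAAAAAAAAAAAAAAAAAAAAAAAAAAAAAAAAAAAAAAAAAAAAAAAAAAAAAAAAAAAAAAAAAAAAAAAAAAAAAAAAAAAAAAAAAAAAAAAAAA="/>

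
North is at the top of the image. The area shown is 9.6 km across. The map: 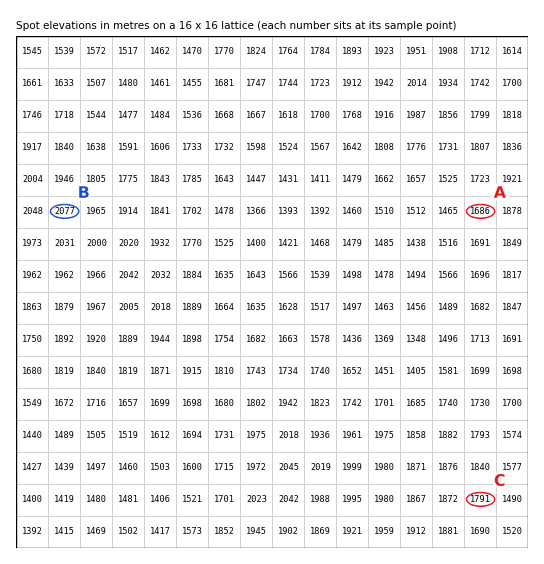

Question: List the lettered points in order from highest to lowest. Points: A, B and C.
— B C A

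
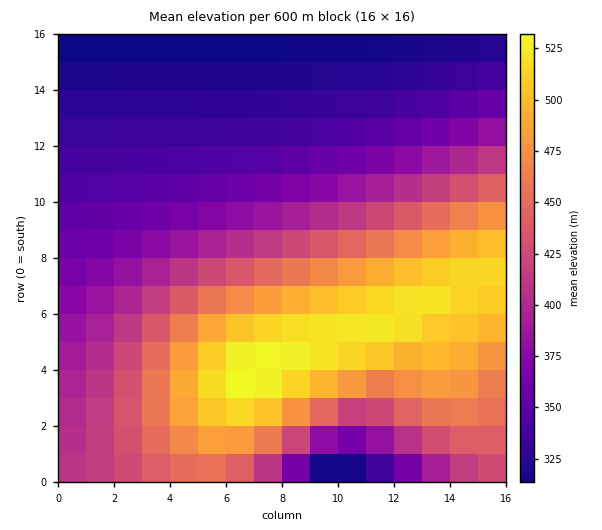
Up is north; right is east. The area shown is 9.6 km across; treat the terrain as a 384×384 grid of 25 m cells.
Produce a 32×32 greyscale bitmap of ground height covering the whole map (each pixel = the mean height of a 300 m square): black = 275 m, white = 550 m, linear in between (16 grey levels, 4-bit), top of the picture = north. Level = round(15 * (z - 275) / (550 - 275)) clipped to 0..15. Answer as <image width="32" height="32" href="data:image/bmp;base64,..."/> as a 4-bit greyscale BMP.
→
<image width="32" height="32" href="data:image/bmp;base64,Qk12AgAAAAAAAHYAAAAoAAAAIAAAACAAAAABAAQAAAAAAAACAAATCwAAEwsAABAAAAAAAAAAAAAAABEREQAiIiIAMzMzAERERABVVVUAZmZmAHd3dwCIiIgAmZmZAKqqqgC7u7sAzMzMAN3d3QDu7u4A////AHeIiJmZmZh2UyESI0VmeIh3iImZqqqpmGUzM0RWd4iJd4iJmqu7u6mHVERWZ4iZmXd4iZq7zMy6mHZWZ3iZmZl3eImqvM3dzLqYd3iZmqqpd3iJqrzd3d3LupiJqqq6qnd4iaq83e7t3Mu6mqu7u6pneImqvN7u7u3czLu7zLu6Z3eJmrzd7u7u3d3czMzLu2Z3iJq8zd7u7u7d3czMzMtmZ3iZq8zd3e7u7u7d3czMZmd4iaq8zN3d3d7u7t3dzFZmd4iaq7vMzN3d3e7t3d1VZmd4iZqqu7zMzd3d3d3dVVZmd4iJmaqru8zM3d3d3VVVZmZ3iIiZmqq7vMzN3d1VVVVmZ3d4iImZqqu7zMzdRFVVVWZmd3eIiJmaqru8zEREVVVVVmZmd3iIiZqqu7xERERFVVVVZmZnd4iJmaqrRERERERVVVVWZmZ3eIiZqkRERERERERVVVVWZnd4iJkzRERERERERERVVVZmZ3eIMzMzMzREREREREVVVWZmdzMzMzMzMzM0RERERFVVVmYzMzMzMzMzMzMzRERERVVWMzMzMzMzMzMzMzMzREREVTMzMzMzMzMzMzMzMzM0REQzMzMzMzMzMzMzMzMzMzNEIiIiIiIiIiIiIiMzMzMzMyIiIiIiIiIiIiIiIiIjMzMiIiIiIiIiIiIiIiIiIiIi"/>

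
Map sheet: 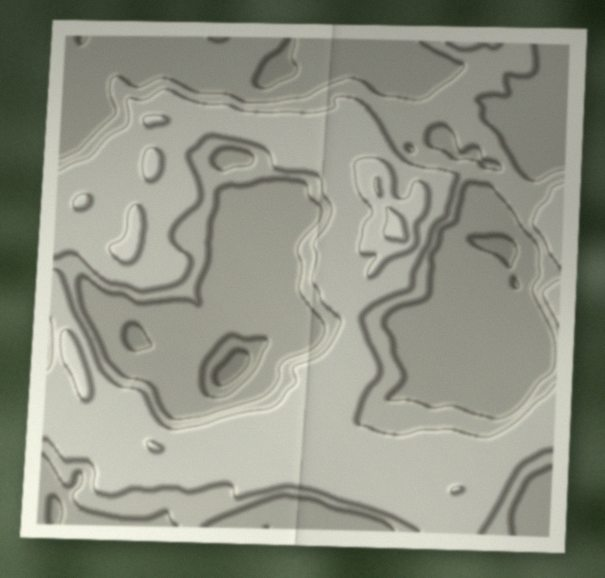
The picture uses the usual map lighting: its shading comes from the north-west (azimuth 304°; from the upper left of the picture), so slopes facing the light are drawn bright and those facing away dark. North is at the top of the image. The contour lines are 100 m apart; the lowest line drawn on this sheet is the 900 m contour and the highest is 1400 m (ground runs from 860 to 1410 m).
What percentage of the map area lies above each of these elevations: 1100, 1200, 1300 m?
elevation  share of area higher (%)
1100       60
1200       39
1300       3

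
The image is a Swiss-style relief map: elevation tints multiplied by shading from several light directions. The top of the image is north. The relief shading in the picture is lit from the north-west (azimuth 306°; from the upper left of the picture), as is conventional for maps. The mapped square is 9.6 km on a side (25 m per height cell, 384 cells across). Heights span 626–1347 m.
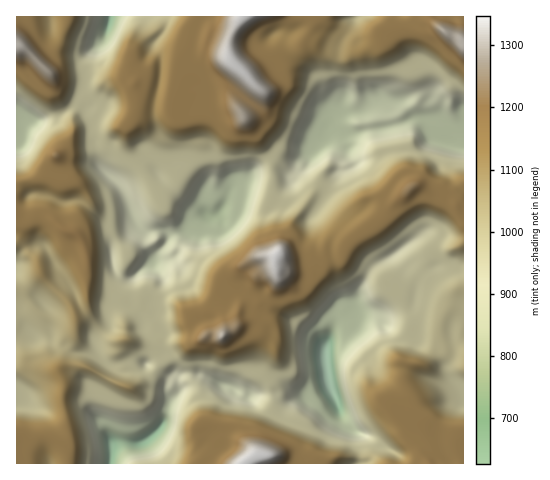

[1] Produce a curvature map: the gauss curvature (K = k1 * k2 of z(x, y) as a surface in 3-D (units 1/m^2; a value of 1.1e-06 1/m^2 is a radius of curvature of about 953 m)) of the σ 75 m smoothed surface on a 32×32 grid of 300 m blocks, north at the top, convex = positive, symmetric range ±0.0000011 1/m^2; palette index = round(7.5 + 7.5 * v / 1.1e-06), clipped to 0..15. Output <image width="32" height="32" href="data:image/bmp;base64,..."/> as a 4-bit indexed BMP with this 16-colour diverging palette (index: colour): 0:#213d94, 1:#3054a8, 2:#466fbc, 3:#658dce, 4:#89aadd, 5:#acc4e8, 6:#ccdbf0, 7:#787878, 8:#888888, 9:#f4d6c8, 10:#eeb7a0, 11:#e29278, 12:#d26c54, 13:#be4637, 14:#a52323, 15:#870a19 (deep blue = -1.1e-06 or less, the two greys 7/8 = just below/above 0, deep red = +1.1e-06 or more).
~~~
<image width="32" height="32" href="data:image/bmp;base64,Qk12AgAAAAAAAHYAAAAoAAAAIAAAACAAAAABAAQAAAAAAAACAAATCwAAEwsAABAAAAAAAAAAlD0hAKhUMAC8b0YAzo1lAN2qiQDoxKwA8NvMAHh4eACIiIgAyNb0AKC37gB4kuIAVGzSADdGvgAjI6UAGQqHAHeYmVB2KVdqi/B3uSTGV4d3eJjwf3RXiGl1aIYwt3eIh1mXJ3b3+HZoiHaJ9Xh3eItlXaiYE694g3eXgnh3d2mKhHJ3XXcTaNZTxrmbh4eph3mKbfZWRvuGZGXpqmd4eIeXV0hlWkV2d1mofFlmaXeXh3h2enFad4m0i3aXr7ZneHVofYZl+Kdlt4/TiDSWd4iIiWmHiUn3Z5ZlFpWViIh4eIWGeHqXd3csR3eHpXd3eJdHh3dKc3d3Vre6qHeHd2dYmWdaReV4eWSId4mIh3h7eIhSend4p4bqV0gUh3d4ind6uc+XgpZZuXhtmJd3eDmYeoaCJnd2iflnd0h4iEqHaIlmh4OYy4lmVXh4h3jGh3eWiIW3iImQd6x3h4e+pmh4ZWeIp4eHhnhYd4d2M1iJeId1d3eKd4d3d2ameaZ2JniYqHeIWkzYaEl3eYiWZlR3W4d3eHWHkXSKxZZLl5X4+IV0WXeIV4Nn2Dp9djqLhHrHH7Z4inhrZph4ZJiMiI8FN06VenV49bZ3h5eGaHe4EHjVd4h3eXJIe4h3d3d6actmlXd3eHV/iGacSohYdIf6RXqId3h3h2iHZ3d3lnd1plFHeGh2qYaHSWmHZoh2xXVOe7lYdaXHd4dnh7foepeCd7qWeHdw2Kh3hmiFNMdXuIj3l2h3eXl1eHeZpXO3"/>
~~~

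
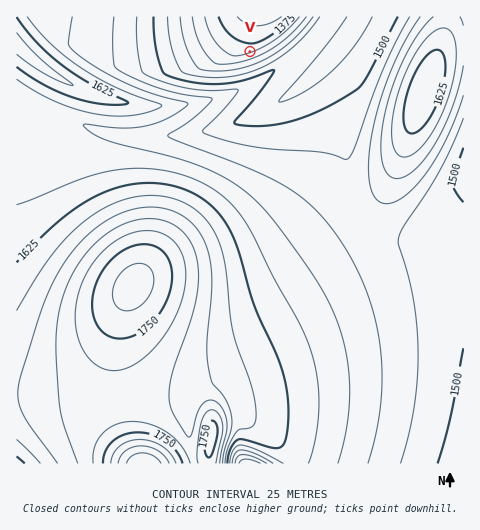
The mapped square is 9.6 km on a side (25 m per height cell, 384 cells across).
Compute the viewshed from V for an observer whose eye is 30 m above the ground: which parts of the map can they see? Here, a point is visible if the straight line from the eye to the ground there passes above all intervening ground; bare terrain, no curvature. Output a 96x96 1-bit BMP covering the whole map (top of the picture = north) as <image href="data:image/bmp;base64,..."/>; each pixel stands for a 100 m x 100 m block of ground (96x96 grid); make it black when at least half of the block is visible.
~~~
<image width="96" height="96" href="data:image/bmp;base64,Qk2+BAAAAAAAAD4AAAAoAAAAYAAAAGAAAAABAAEAAAAAAIAEAAATCwAAEwsAAAIAAAAAAAAA////AAAAAAAAAAAAAAAAAAAAAAAAAAAAAAAAAAAAAAAAAAAAAAAAAAAAAAAAAAAAAAAAAAAAAAAAAAAAAAAAAAAAAAAAAAAAAAAAAAAAAAAAAAAAAAAAAAAAAAAAAAAAAAAAAAAAAAAAAAAAAAAAAAAAAAAAAAAAAAAAAAAAAAAAAAAAAAAAAAAAAAAAAAAAAAAAAAAAAAAAAAAAAAAAAAAAAAAAAAAAAAAAAAAAAAAAAAAAAAAAAAAAAAAAAAAAAAAAAAAAAAAAAAAAAAAAAAAAAAAAAAAAAAAAAAAAAAAAAAAAAAAAAAAAAAAAAAAAAAAAAAAAAAAAAAAAAAAAAAAAAAAAAAAAAAAAAAAAAAAAAAAAAAAAAAAAAAAAAAAAAAAAAAAAAAAAAAAAAAAAAAAAAAAAAAAAAAAAAAAAAAAAAAAAAAAAAAAAAAAAAAAAAAAAAAAAAAAAAAAAAAAAAAAAAAAAAAAAAAAAAAAAAAAAAAAAAAAAAAAAAAAAAAAAAAAAAAAAAAAAAAAAAAAAAAAAAAAAAAAAAAAAAAAAAAAAAAAAAAAAAAAAAAAAAAAAAAAAAAAAAAAAAAAAAAAAAAAAAAAAAAAAAAAAAAAAAAAAAAAAAAAAAAAAAAAAAAAAAAAAAAAAAAAAAAAAAAAAAAAAAAAAAAAAAAAAAAAAAAAAAAAAAAAAAAAAAAAAAAAAAAAAAAAAAAAAAAAAAAAAAAAAAAAAAAAAAAAAAAAAAAAAAAAAAAAAAAAAAAAAAAAAAAAAAAAAAAAAAAAAAAAAAAAAAAAAAAAAAAAAAAAAAAAAAAAAAAAAAAAAAAAAAAAAAAAAAAAAAAAAAAAAAAAAAAAAAAAAAAAAAAAAAAAAAAAAAAAAAAAAAAAAAAAAAAAAAAAAAAAAAAAAAAAAAAAAAAAAAAAAAAAAAAAAAAAAAAAAAAAAAAAAAAAAAAAAAAAAAAAAAAAAAAAAAAAAAAAAAAAAAAAAAAAAAAAAAAAAAAAAAAAAAAAAAAAAAAAAAAAAAAAAAAAAAAAAAAAAAAAAAAAAAAAAAAAAAAAAAAAAAAAAAAAAAAAAAAAAAAAAAAAAAAAAAAAAAAAAAAAAAAAAAAAAAAAAAAAAAAAAAAAAAAAAAAAAAAAAAAAAAAAAAAAAAAAAAAAAAAAAAAAAAAAAAAAAAAAAAAAAAAAAAAAAAAAAAAAAAAAAAAAAAAAAAAAAAAAAAAAAAAAAAAAAAAAAAAAAAAAAAAD//AAAAAAAAAAAAA///8AAAAAAAAAAAH////gAAAAAAAAAA/////4AAAAAAAAAD//////AAAAAAAAAP//////gAAAAAAAA///////4AAAAAAAB///////+AAAAAAAH/+H/////AAAAAAAP/gH/////gAAAAAAf8AP/////4AAAAAA/gAP/////8AAAAAB+AAP/////+AAAAAD4AAP//////AAAAADwAAf//////gAAAADAAAf//////wAAAACAAAf//////4AAAAAAAAf//////4AAAAAAAAf//////8AAAAA="/>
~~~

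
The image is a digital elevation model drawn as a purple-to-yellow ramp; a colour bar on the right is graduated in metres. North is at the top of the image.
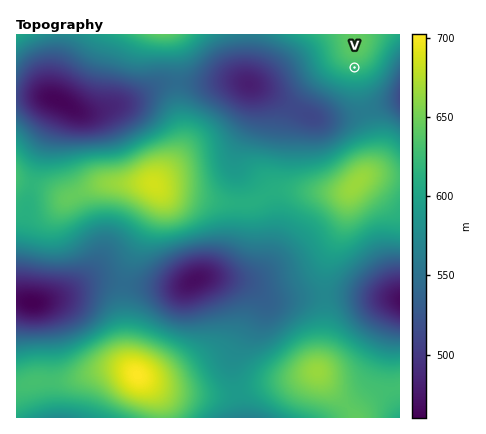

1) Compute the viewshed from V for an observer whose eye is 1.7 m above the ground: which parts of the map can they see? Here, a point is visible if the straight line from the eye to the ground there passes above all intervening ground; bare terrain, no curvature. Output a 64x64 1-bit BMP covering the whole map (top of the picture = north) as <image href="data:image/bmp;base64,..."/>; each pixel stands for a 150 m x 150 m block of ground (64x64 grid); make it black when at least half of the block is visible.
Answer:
<image width="64" height="64" href="data:image/bmp;base64,Qk0+AgAAAAAAAD4AAAAoAAAAQAAAAEAAAAABAAEAAAAAAAACAAATCwAAEwsAAAIAAAAAAAAA////AAAAAAAAAAAAAAAAAAAAAAAAAAAAAAAADgAAAAAAAAA/AAAAAAAAAP8AAAAAAAAB/wAAAAD+AAP+AAAAAD8AD/4AAAAAH8Af/gAAAAAD8H/+AAAAAAD///wAAAAAAD//+AAAAAAAD//wAAAAAAAH/8AAAAAAAAH+AAAAAAAAADAAAAAAAAAAAAAAAAAAAAAAAAAAAAAAAAAAAAAAAAAAAAAAAAAAAAAAAAAAAAAAAAAAAAAAAAAAAAAAAAAAAAAAAAAAAAAAAAAAAAAAAAAAAAAAAAAAAAAAAAAAAAAAAAAAAAAAAAAAAAAAAAAAAAAAAAAAAAAAAAAAAAAAAAAAAAAAAAAAAAAAAAAAAAAAAAAAAAAAAAAAAB8AAAAAAAAAP/wAAAAAAAB//8AAAAAAAH//4AAAgAAA/////gDgAAH/////AP4AAf/////A/wYD//////j//gP////////4A////////AAD///////4AAH///////gAAH//////+AAAP//////wAAAf//////AAAB//////4AAAH//+D//gAAA//wAH/+AAAD/wAAP84AAAP8AAA/DAAAA/AAAB4MAAAH4AAADAwAAH/AAAAIDAAA/8AAABgIAAD/wAAAHAgAAP/AAAAICAAA/8AAAAAMAAA/wAAAAAwAAB/AAAAADAAAH8AAAAAA=="/>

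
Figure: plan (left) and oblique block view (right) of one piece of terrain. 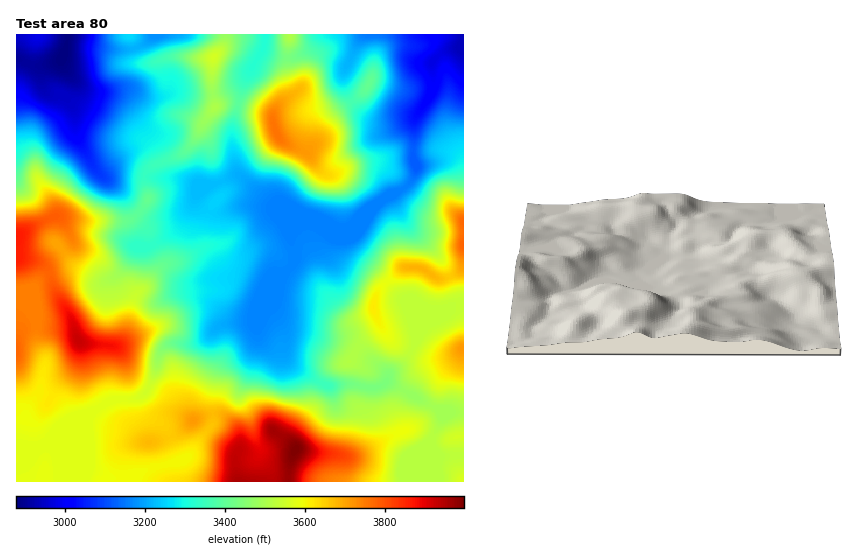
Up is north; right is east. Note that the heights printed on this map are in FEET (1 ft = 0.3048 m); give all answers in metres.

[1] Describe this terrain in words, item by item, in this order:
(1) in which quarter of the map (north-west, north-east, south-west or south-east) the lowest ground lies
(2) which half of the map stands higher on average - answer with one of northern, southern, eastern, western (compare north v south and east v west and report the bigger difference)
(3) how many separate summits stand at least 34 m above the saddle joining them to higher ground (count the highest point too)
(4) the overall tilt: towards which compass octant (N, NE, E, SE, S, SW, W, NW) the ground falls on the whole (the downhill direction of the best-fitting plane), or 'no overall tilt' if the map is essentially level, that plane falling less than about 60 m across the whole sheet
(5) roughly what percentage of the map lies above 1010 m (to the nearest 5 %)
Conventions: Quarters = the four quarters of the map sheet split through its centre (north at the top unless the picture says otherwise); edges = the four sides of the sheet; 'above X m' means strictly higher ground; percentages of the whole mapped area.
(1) The lowest point lies in the north-west quarter of the map.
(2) Taken as a whole, the southern half is higher than the northern.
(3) Counting only tops that stand 34 m proud, the map has 6 summits.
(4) On the whole the ground falls towards the north.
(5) Ground above 1010 m makes up about 65 % of the sheet.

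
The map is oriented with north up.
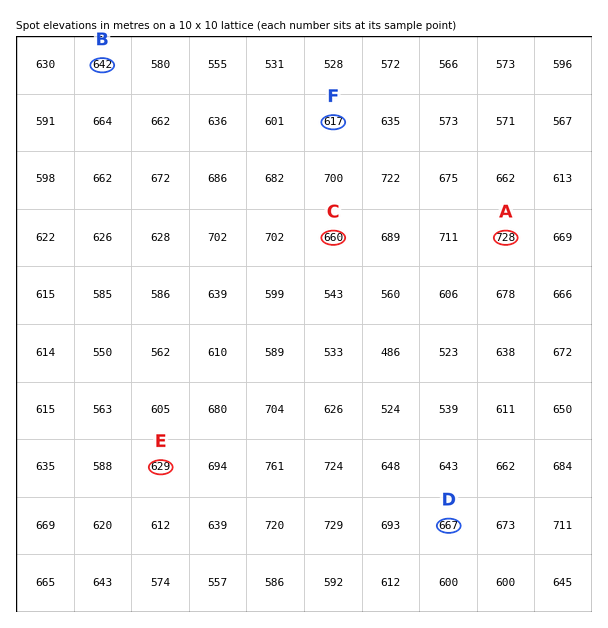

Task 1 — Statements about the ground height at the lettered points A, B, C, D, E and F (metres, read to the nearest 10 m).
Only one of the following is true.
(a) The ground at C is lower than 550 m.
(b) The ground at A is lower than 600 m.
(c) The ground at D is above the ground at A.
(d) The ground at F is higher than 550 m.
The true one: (d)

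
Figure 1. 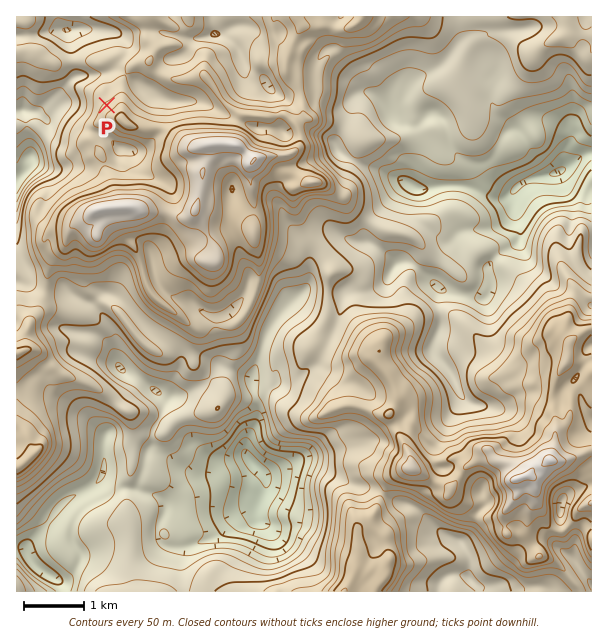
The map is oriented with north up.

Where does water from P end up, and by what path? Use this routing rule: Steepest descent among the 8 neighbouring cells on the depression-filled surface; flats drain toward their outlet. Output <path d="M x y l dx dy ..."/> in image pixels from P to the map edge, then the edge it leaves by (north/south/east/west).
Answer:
<path d="M107 105l-6-6-30 0-9 5-15 15-2 0-7-6-18 0-3-3"/>
exit: west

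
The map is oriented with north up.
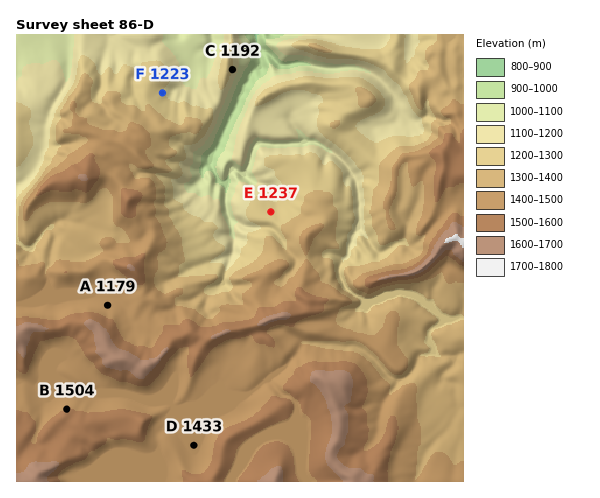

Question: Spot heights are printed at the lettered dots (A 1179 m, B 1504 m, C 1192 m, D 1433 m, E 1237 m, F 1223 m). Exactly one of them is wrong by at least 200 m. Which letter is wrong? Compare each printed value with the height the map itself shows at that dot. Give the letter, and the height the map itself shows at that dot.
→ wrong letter A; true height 1429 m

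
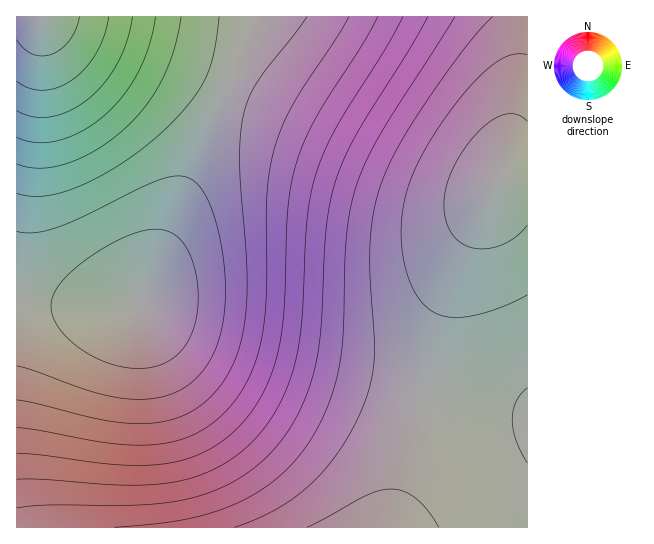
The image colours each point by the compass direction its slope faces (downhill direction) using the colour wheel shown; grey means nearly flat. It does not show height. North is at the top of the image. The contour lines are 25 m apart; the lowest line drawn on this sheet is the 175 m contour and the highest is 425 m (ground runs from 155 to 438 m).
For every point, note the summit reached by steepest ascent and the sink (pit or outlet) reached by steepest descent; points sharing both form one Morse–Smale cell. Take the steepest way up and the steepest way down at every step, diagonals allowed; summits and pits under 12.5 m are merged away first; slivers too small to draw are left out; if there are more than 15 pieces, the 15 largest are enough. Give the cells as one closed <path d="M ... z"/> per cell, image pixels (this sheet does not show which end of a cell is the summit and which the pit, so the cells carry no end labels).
<path d="M527 16l-268 0-63 141-56 148 41 23 44 16 92 25 106 23 22-89 16-45 19-43 19-36 12-4 17-1z"/><path d="M30 301l-14 1 1 226 370 0 2-2 15-44 19-90-106-23-75-20-61-21-40-23-58 2z"/><path d="M258 16l-242 1 1 284 66 6 52 0 6-4 55-146z"/><path d="M527 175l-16 0-12 4-19 36-19 43-16 45-13 51-7 39 98 20 5 0z"/><path d="M430 393l-5 0-2 4-19 85-16 45 139 1 1-114z"/>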